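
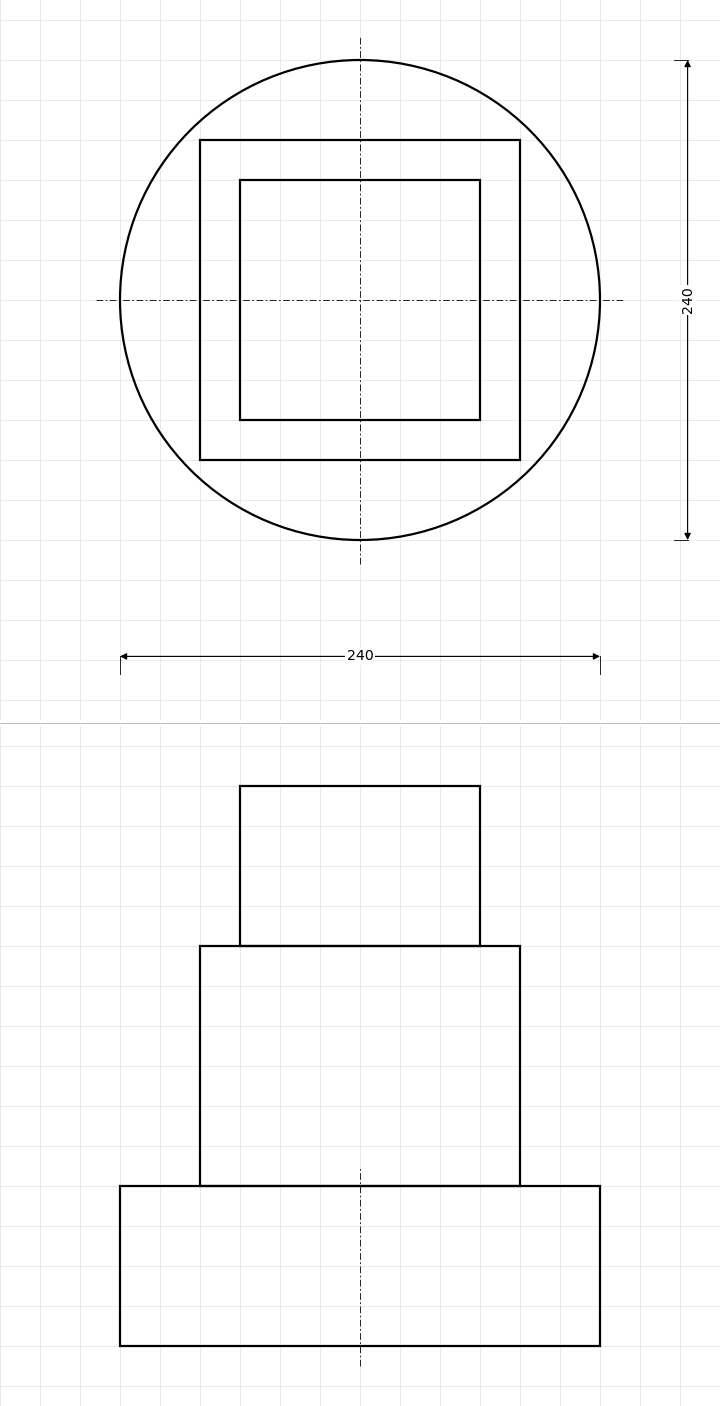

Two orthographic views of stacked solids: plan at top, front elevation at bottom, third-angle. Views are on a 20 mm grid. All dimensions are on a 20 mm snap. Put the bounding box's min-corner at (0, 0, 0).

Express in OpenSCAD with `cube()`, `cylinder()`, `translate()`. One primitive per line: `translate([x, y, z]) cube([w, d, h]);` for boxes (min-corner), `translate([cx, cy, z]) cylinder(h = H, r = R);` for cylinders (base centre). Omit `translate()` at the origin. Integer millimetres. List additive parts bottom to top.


translate([120, 120, 0]) cylinder(h = 80, r = 120);
translate([40, 40, 80]) cube([160, 160, 120]);
translate([60, 60, 200]) cube([120, 120, 80]);


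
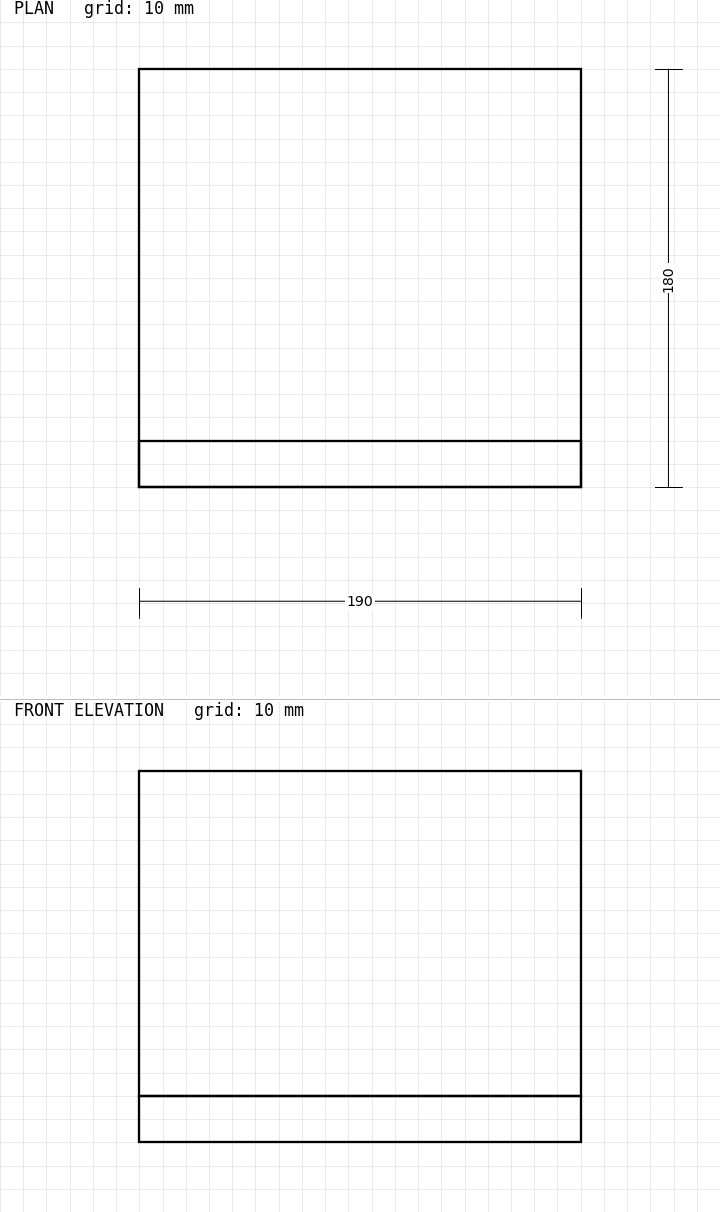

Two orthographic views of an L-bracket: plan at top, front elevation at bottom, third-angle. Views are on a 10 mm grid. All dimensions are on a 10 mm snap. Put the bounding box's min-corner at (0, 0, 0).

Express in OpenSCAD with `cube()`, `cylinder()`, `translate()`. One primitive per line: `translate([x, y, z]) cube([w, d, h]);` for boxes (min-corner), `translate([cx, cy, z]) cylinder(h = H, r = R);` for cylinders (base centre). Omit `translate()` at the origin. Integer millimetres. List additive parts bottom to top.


cube([190, 180, 20]);
translate([0, 0, 20]) cube([190, 20, 140]);


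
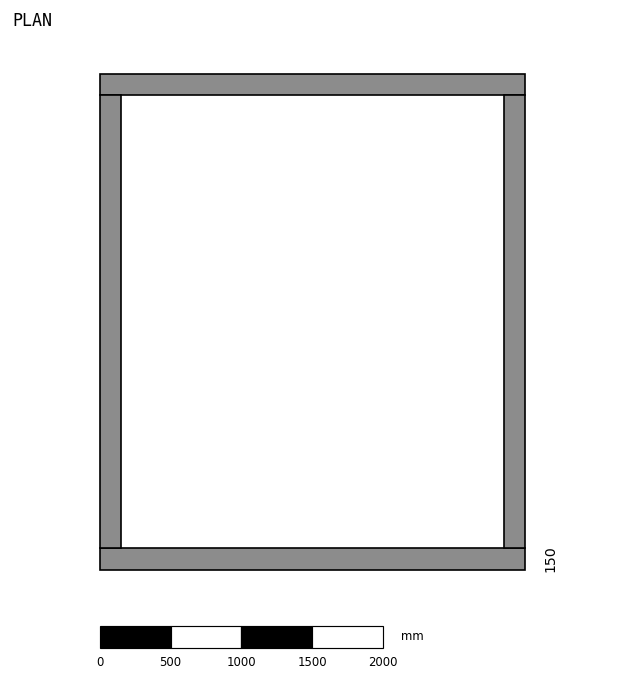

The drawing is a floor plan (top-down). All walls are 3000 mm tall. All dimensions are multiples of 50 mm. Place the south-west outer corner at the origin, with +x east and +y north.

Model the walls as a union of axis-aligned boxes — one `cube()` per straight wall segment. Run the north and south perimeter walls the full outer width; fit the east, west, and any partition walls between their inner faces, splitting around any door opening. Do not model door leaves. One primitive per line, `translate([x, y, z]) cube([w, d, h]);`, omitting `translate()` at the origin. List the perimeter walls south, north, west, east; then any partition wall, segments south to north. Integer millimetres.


cube([3000, 150, 3000]);
translate([0, 3350, 0]) cube([3000, 150, 3000]);
translate([0, 150, 0]) cube([150, 3200, 3000]);
translate([2850, 150, 0]) cube([150, 3200, 3000]);


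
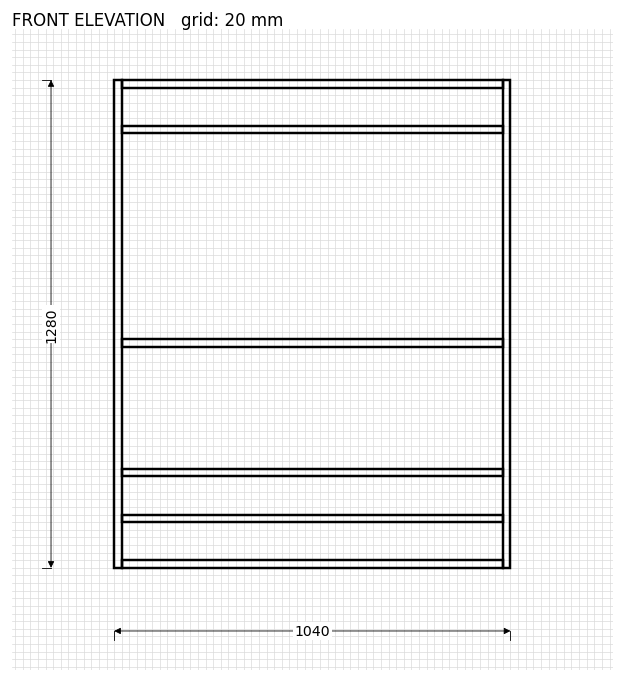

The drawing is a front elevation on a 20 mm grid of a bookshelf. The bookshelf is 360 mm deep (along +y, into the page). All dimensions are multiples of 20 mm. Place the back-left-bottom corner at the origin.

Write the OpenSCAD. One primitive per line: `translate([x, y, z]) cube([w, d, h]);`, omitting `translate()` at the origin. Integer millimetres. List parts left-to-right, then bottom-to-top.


cube([20, 360, 1280]);
translate([20, 0, 0]) cube([1000, 360, 20]);
translate([20, 0, 120]) cube([1000, 360, 20]);
translate([20, 0, 240]) cube([1000, 360, 20]);
translate([20, 0, 580]) cube([1000, 360, 20]);
translate([20, 0, 1140]) cube([1000, 360, 20]);
translate([20, 0, 1260]) cube([1000, 360, 20]);
translate([1020, 0, 0]) cube([20, 360, 1280]);


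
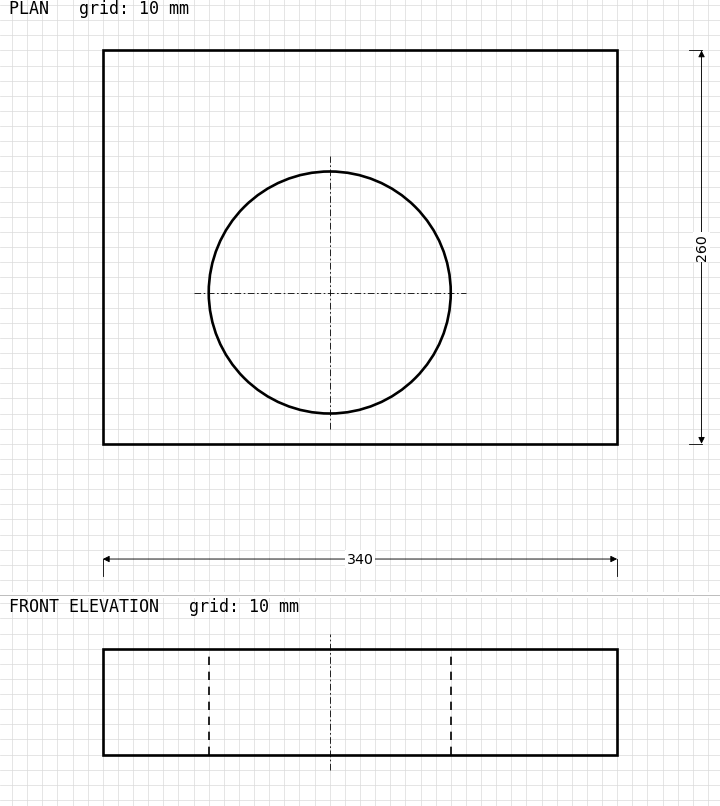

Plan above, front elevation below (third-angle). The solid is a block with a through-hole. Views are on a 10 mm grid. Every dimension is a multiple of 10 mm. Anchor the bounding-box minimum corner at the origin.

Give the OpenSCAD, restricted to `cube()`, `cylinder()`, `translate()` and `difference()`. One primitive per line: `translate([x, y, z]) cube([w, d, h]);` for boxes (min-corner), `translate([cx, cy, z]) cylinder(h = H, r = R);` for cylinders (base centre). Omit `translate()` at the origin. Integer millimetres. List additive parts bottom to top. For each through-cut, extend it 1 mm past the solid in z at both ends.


difference() {
  cube([340, 260, 70]);
  translate([150, 100, -1]) cylinder(h = 72, r = 80);
}


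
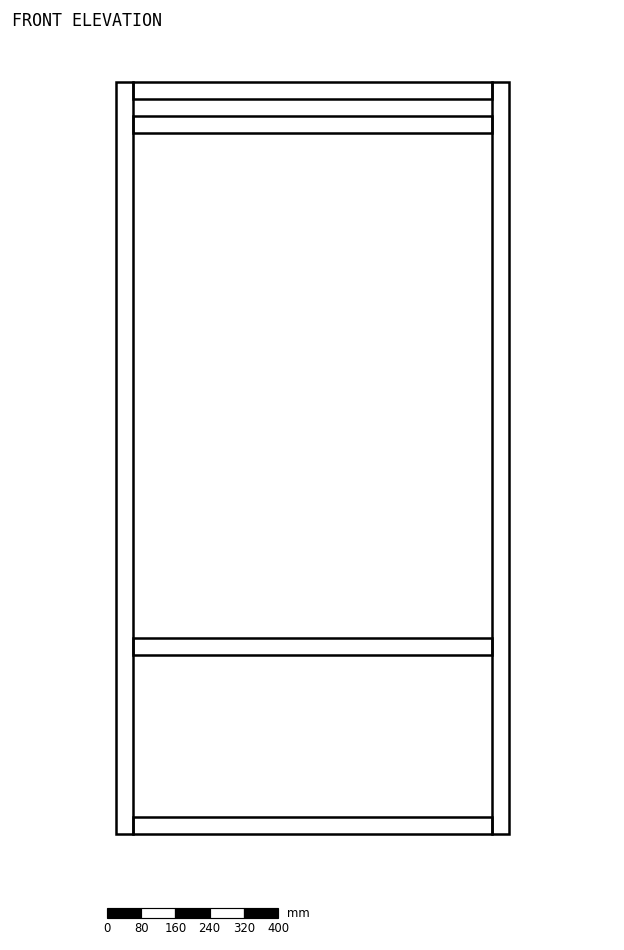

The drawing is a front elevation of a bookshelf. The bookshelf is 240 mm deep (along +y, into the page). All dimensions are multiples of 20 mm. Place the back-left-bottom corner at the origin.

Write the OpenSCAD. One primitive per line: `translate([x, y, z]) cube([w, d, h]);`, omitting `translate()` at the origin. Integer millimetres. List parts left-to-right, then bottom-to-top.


cube([40, 240, 1760]);
translate([40, 0, 0]) cube([840, 240, 40]);
translate([40, 0, 420]) cube([840, 240, 40]);
translate([40, 0, 1640]) cube([840, 240, 40]);
translate([40, 0, 1720]) cube([840, 240, 40]);
translate([880, 0, 0]) cube([40, 240, 1760]);


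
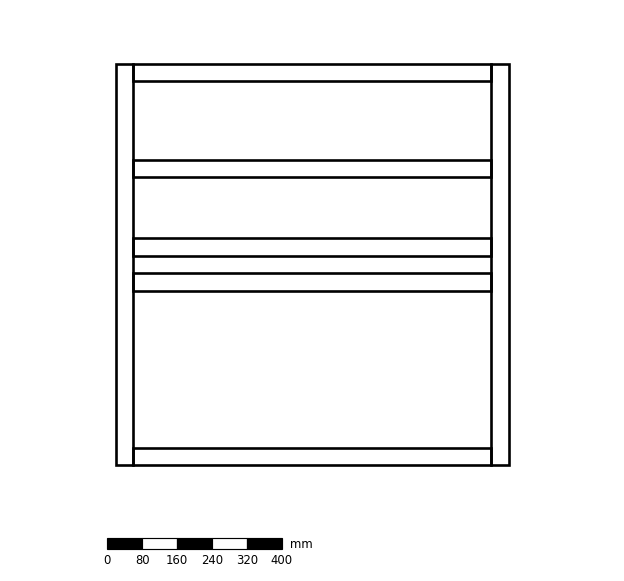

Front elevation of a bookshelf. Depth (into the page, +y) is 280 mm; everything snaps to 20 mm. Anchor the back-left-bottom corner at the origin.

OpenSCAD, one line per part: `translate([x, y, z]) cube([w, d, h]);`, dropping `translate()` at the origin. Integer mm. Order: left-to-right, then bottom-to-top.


cube([40, 280, 920]);
translate([40, 0, 0]) cube([820, 280, 40]);
translate([40, 0, 400]) cube([820, 280, 40]);
translate([40, 0, 480]) cube([820, 280, 40]);
translate([40, 0, 660]) cube([820, 280, 40]);
translate([40, 0, 880]) cube([820, 280, 40]);
translate([860, 0, 0]) cube([40, 280, 920]);


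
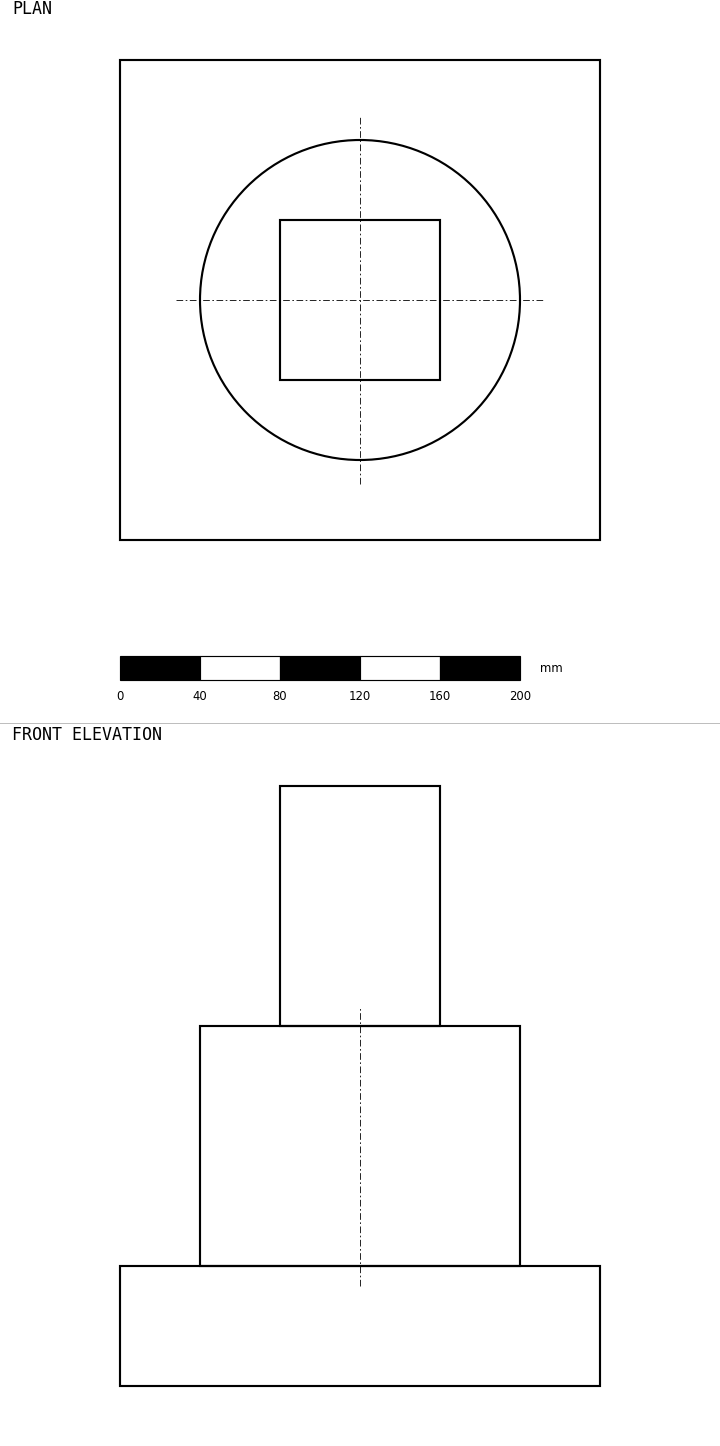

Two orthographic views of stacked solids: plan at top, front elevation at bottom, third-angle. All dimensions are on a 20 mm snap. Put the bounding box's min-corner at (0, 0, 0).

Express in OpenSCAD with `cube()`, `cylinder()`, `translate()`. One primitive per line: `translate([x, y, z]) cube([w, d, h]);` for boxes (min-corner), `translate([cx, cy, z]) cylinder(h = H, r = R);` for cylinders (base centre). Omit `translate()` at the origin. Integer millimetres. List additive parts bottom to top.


cube([240, 240, 60]);
translate([120, 120, 60]) cylinder(h = 120, r = 80);
translate([80, 80, 180]) cube([80, 80, 120]);


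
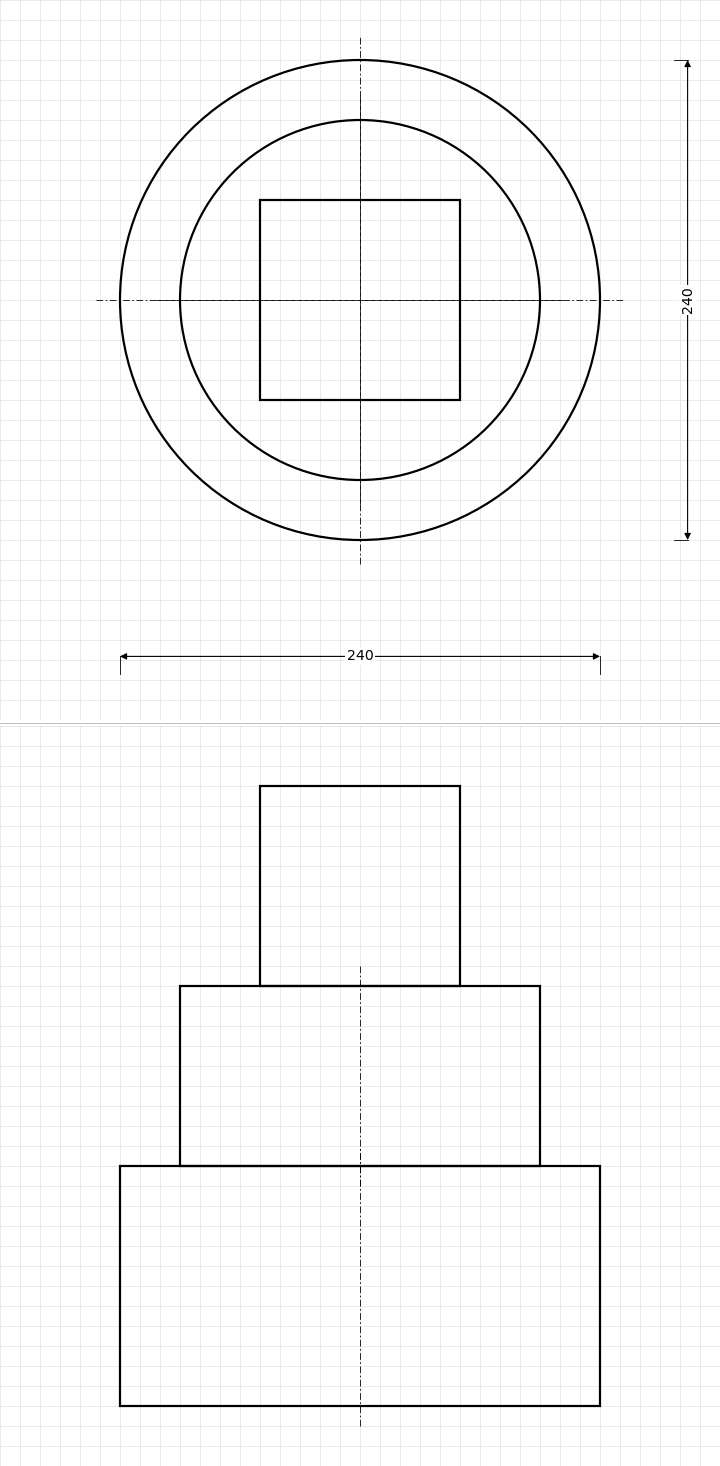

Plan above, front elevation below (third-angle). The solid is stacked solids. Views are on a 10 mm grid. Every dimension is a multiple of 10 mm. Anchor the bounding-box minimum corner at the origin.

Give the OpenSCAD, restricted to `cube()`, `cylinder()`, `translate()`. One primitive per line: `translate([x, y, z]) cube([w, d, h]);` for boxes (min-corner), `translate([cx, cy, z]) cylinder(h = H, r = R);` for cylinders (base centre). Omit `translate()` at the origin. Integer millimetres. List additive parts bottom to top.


translate([120, 120, 0]) cylinder(h = 120, r = 120);
translate([120, 120, 120]) cylinder(h = 90, r = 90);
translate([70, 70, 210]) cube([100, 100, 100]);


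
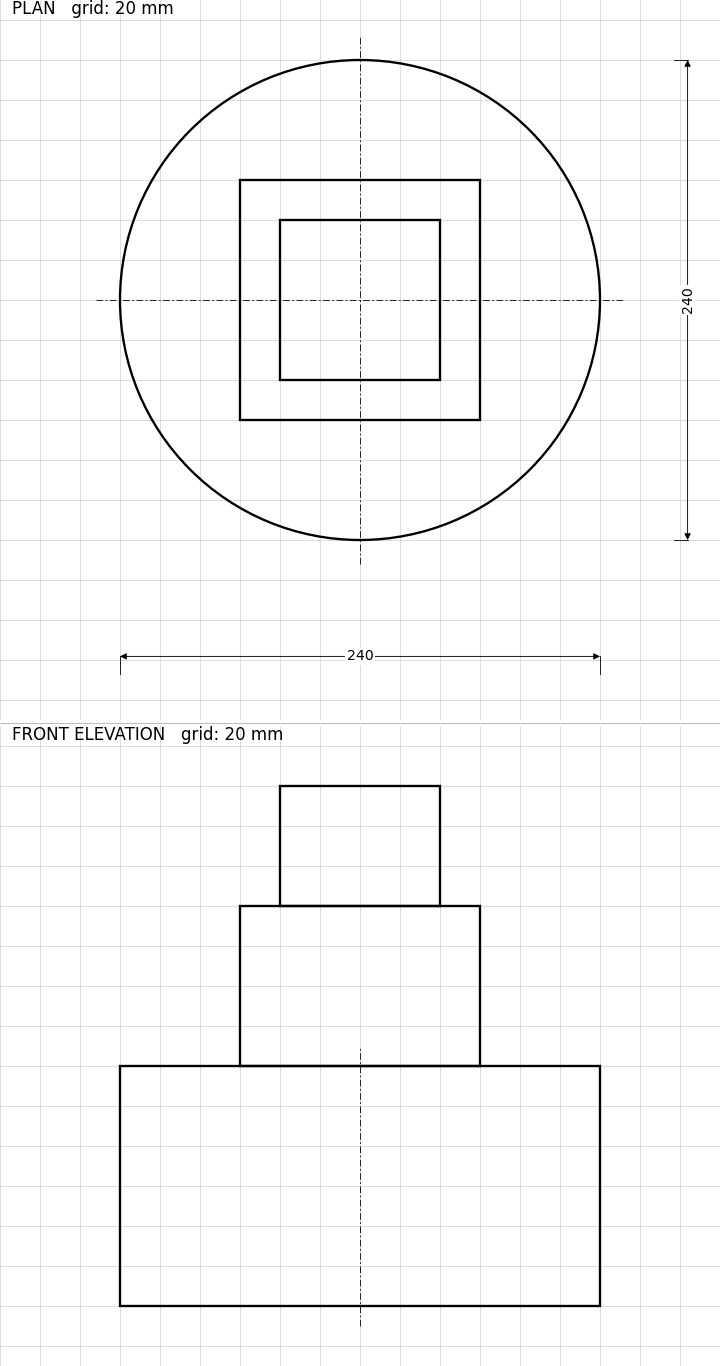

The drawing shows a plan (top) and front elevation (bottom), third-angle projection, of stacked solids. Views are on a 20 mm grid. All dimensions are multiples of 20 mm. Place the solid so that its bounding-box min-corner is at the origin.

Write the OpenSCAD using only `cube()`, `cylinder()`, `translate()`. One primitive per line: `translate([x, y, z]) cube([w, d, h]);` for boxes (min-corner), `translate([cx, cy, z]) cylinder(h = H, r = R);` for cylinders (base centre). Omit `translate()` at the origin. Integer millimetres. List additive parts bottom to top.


translate([120, 120, 0]) cylinder(h = 120, r = 120);
translate([60, 60, 120]) cube([120, 120, 80]);
translate([80, 80, 200]) cube([80, 80, 60]);


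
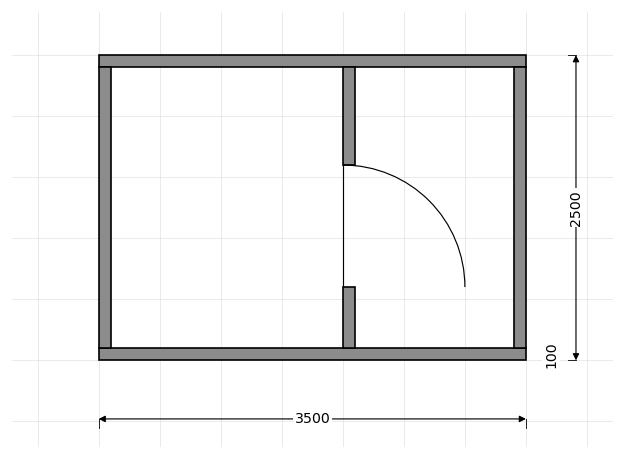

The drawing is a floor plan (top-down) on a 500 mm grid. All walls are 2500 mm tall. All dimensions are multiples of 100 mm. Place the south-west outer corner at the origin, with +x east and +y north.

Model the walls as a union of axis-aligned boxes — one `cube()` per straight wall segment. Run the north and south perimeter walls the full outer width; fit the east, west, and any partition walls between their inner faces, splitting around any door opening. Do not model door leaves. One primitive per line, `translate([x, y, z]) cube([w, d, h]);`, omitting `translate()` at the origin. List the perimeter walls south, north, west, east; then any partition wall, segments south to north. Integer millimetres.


cube([3500, 100, 2500]);
translate([0, 2400, 0]) cube([3500, 100, 2500]);
translate([0, 100, 0]) cube([100, 2300, 2500]);
translate([3400, 100, 0]) cube([100, 2300, 2500]);
translate([2000, 100, 0]) cube([100, 500, 2500]);
translate([2000, 1600, 0]) cube([100, 800, 2500]);


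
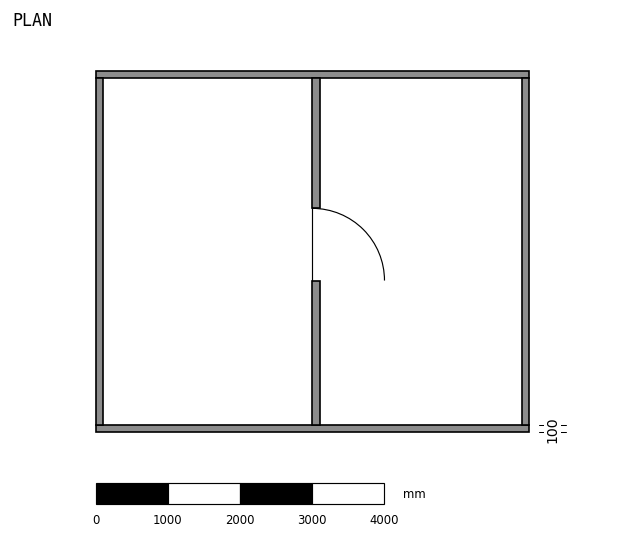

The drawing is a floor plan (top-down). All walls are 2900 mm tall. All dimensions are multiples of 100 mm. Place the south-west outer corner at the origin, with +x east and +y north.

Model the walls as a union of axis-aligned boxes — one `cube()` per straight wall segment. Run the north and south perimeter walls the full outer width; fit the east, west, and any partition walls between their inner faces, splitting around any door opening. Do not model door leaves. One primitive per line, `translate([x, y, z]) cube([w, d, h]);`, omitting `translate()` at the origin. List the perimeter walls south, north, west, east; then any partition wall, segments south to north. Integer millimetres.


cube([6000, 100, 2900]);
translate([0, 4900, 0]) cube([6000, 100, 2900]);
translate([0, 100, 0]) cube([100, 4800, 2900]);
translate([5900, 100, 0]) cube([100, 4800, 2900]);
translate([3000, 100, 0]) cube([100, 2000, 2900]);
translate([3000, 3100, 0]) cube([100, 1800, 2900]);


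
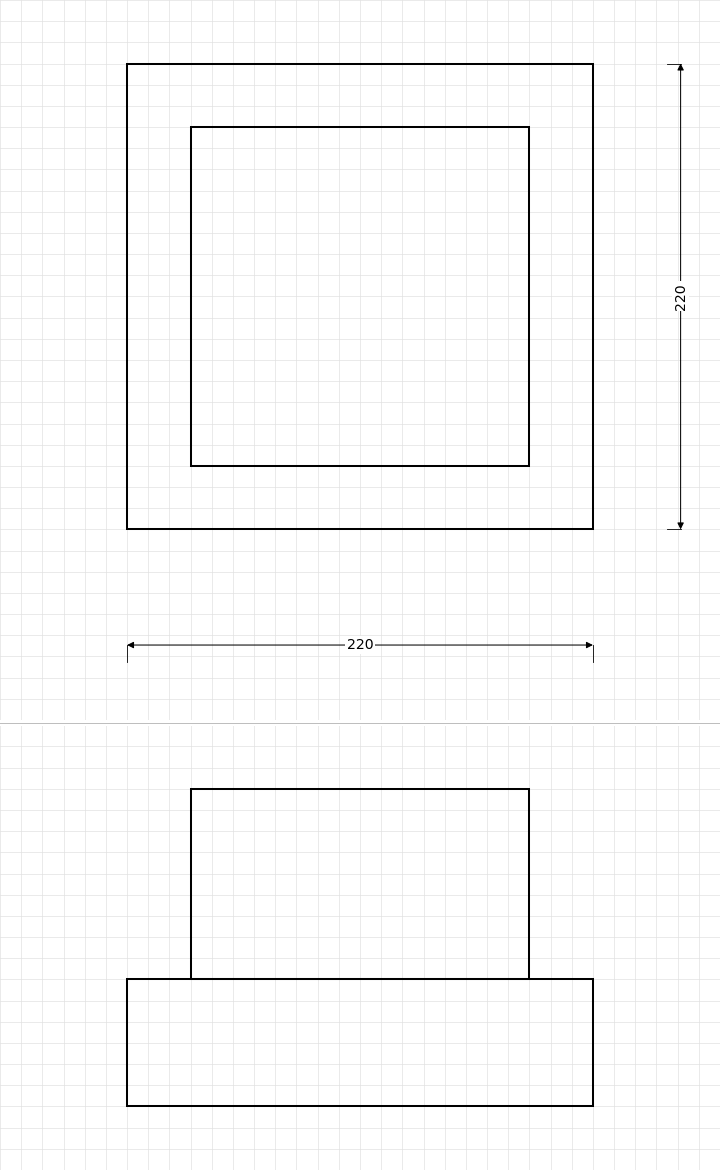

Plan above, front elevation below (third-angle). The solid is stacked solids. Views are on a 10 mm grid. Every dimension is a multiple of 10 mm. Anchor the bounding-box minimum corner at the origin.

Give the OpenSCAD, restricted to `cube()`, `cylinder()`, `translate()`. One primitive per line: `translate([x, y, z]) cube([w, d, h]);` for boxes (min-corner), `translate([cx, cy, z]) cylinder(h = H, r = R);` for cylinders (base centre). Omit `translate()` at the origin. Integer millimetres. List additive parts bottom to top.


cube([220, 220, 60]);
translate([30, 30, 60]) cube([160, 160, 90]);


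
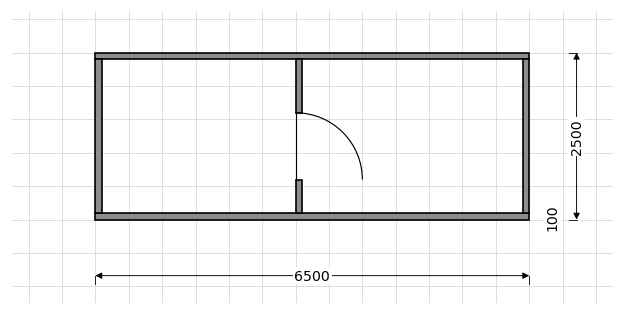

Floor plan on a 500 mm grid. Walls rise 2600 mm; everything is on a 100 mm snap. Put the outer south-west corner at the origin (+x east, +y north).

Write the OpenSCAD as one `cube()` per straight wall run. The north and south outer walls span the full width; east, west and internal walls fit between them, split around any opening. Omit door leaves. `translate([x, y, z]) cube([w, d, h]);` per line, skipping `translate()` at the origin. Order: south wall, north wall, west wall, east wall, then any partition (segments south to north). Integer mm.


cube([6500, 100, 2600]);
translate([0, 2400, 0]) cube([6500, 100, 2600]);
translate([0, 100, 0]) cube([100, 2300, 2600]);
translate([6400, 100, 0]) cube([100, 2300, 2600]);
translate([3000, 100, 0]) cube([100, 500, 2600]);
translate([3000, 1600, 0]) cube([100, 800, 2600]);


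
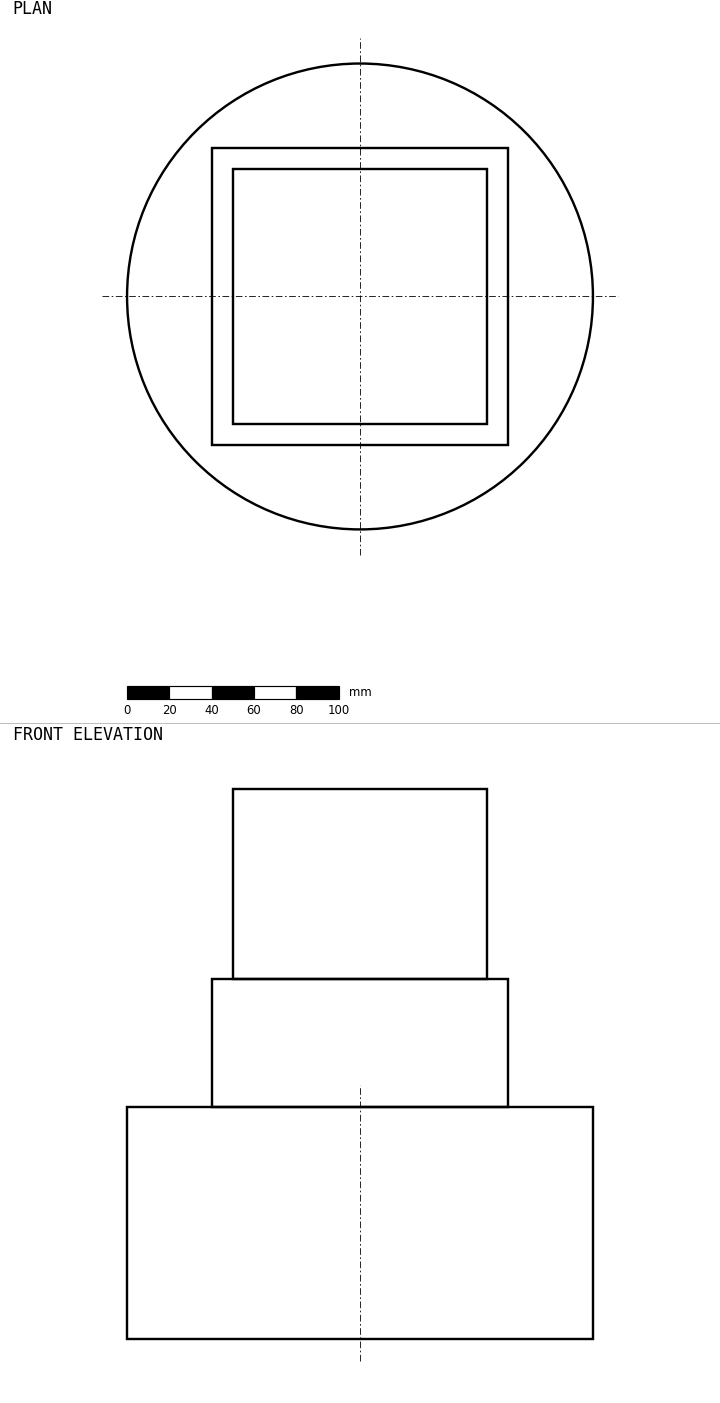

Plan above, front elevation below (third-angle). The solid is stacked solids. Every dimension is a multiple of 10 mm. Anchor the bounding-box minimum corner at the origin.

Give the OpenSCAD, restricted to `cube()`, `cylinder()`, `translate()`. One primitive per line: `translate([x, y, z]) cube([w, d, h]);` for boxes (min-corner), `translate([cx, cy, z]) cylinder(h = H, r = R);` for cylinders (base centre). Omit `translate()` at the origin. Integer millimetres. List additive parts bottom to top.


translate([110, 110, 0]) cylinder(h = 110, r = 110);
translate([40, 40, 110]) cube([140, 140, 60]);
translate([50, 50, 170]) cube([120, 120, 90]);


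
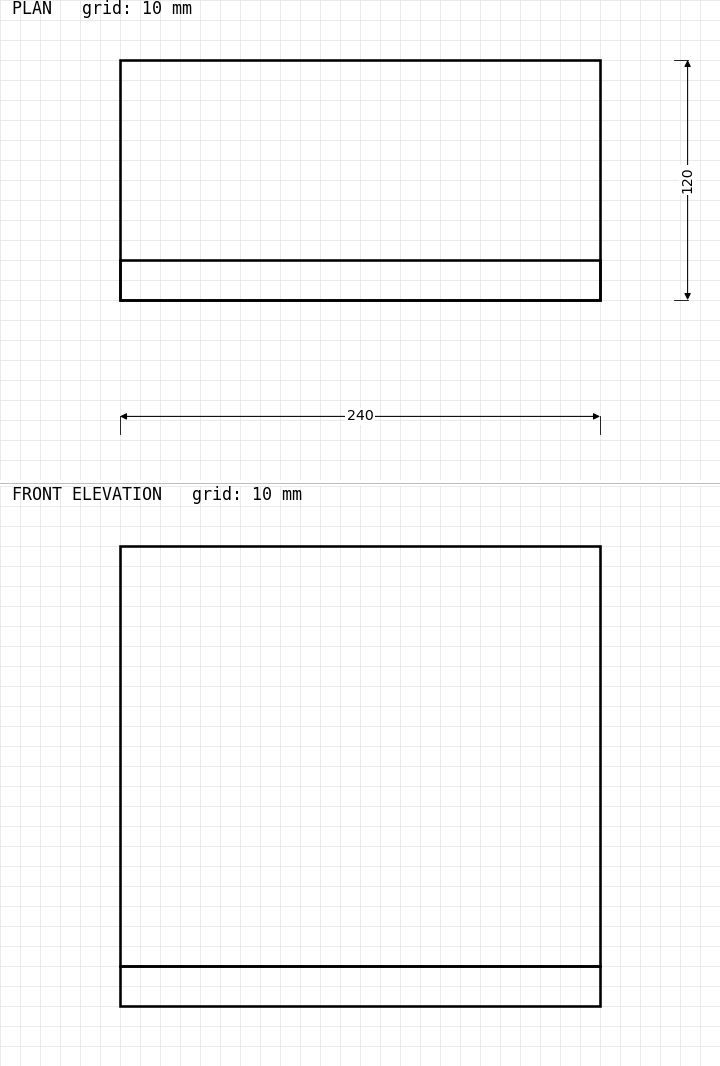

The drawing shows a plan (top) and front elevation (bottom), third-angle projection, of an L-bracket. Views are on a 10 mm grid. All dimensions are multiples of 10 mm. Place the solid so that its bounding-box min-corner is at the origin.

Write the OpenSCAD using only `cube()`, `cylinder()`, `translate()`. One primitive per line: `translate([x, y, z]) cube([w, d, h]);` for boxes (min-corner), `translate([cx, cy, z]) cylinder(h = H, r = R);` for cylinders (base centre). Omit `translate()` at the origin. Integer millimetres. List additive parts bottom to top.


cube([240, 120, 20]);
translate([0, 0, 20]) cube([240, 20, 210]);


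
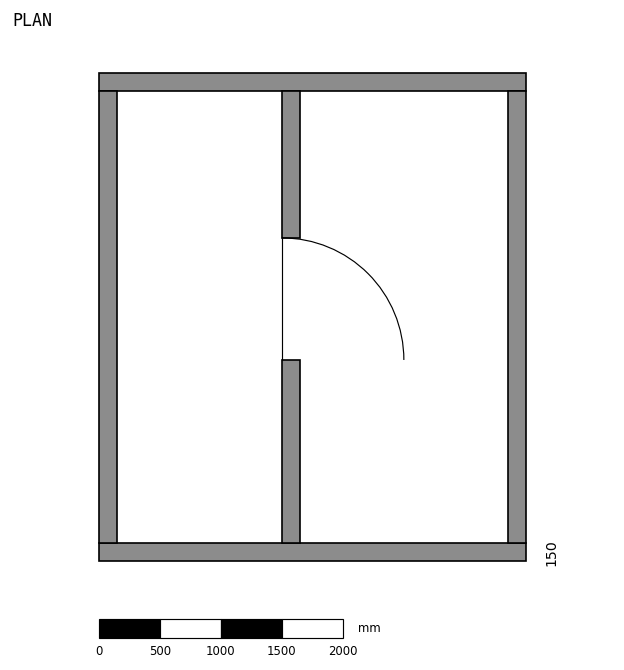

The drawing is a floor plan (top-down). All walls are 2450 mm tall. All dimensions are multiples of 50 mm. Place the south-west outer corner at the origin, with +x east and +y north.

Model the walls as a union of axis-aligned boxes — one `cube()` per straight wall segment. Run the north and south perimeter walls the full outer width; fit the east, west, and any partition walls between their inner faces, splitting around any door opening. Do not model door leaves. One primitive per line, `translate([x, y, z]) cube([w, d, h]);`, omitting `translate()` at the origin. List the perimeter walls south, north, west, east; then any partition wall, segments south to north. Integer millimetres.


cube([3500, 150, 2450]);
translate([0, 3850, 0]) cube([3500, 150, 2450]);
translate([0, 150, 0]) cube([150, 3700, 2450]);
translate([3350, 150, 0]) cube([150, 3700, 2450]);
translate([1500, 150, 0]) cube([150, 1500, 2450]);
translate([1500, 2650, 0]) cube([150, 1200, 2450]);


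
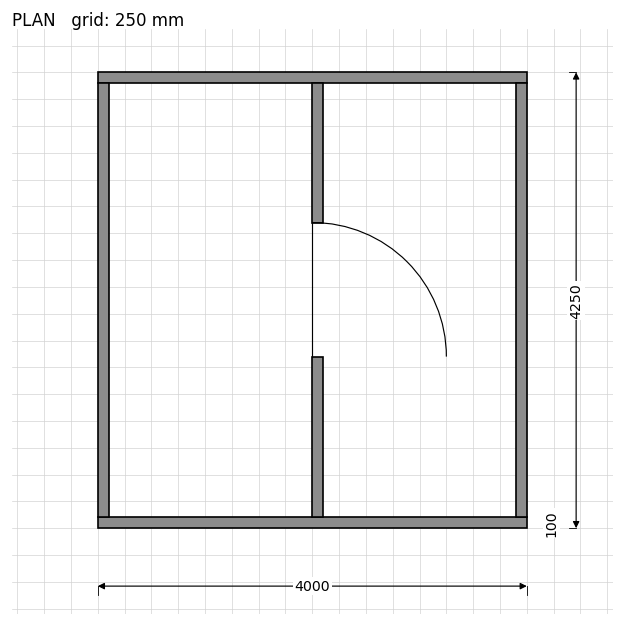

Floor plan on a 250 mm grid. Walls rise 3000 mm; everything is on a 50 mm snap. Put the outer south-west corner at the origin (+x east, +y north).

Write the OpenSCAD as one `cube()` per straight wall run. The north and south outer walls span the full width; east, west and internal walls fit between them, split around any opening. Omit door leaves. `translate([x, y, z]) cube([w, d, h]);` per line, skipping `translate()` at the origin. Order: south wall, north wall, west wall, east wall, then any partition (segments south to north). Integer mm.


cube([4000, 100, 3000]);
translate([0, 4150, 0]) cube([4000, 100, 3000]);
translate([0, 100, 0]) cube([100, 4050, 3000]);
translate([3900, 100, 0]) cube([100, 4050, 3000]);
translate([2000, 100, 0]) cube([100, 1500, 3000]);
translate([2000, 2850, 0]) cube([100, 1300, 3000]);


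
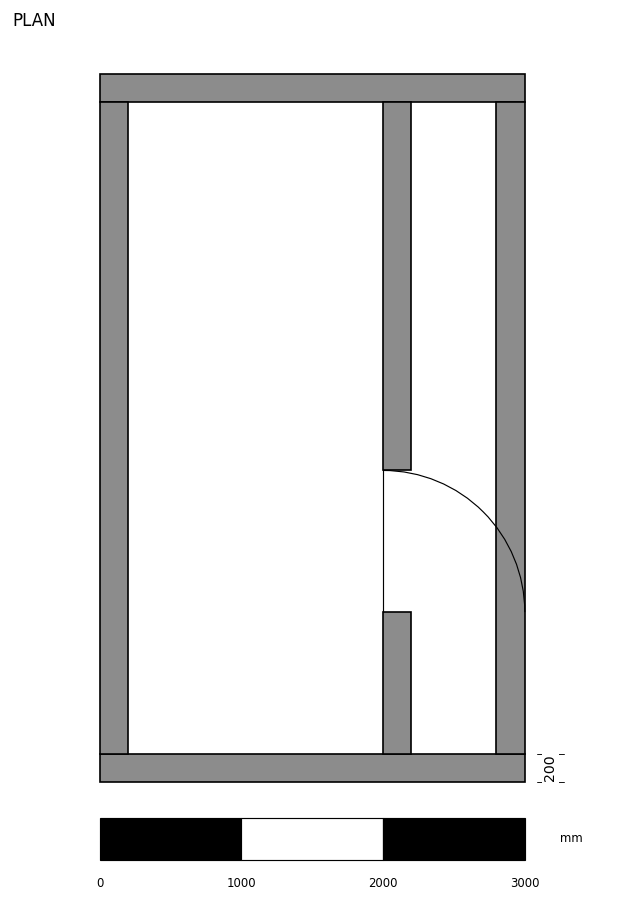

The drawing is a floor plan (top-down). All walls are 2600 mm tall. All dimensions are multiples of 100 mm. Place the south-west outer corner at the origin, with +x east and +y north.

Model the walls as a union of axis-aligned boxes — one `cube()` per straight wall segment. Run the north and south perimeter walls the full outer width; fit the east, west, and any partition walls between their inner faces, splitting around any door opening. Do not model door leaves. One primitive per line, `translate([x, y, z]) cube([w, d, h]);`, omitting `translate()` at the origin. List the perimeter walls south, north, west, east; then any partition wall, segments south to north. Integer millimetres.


cube([3000, 200, 2600]);
translate([0, 4800, 0]) cube([3000, 200, 2600]);
translate([0, 200, 0]) cube([200, 4600, 2600]);
translate([2800, 200, 0]) cube([200, 4600, 2600]);
translate([2000, 200, 0]) cube([200, 1000, 2600]);
translate([2000, 2200, 0]) cube([200, 2600, 2600]);


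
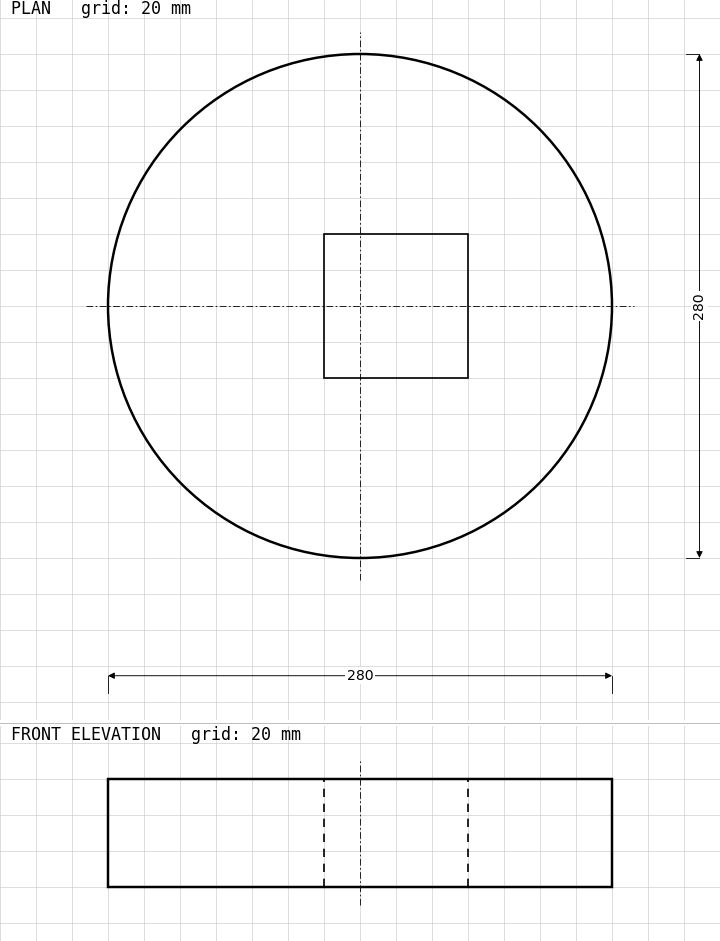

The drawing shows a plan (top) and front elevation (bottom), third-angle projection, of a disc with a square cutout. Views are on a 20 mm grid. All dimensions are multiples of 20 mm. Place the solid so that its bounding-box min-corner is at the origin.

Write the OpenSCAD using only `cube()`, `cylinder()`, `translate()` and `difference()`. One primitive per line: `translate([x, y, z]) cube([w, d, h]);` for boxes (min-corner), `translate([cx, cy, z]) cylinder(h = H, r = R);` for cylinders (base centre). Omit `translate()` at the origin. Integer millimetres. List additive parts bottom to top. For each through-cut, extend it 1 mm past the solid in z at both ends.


difference() {
  translate([140, 140, 0]) cylinder(h = 60, r = 140);
  translate([120, 100, -1]) cube([80, 80, 62]);
}


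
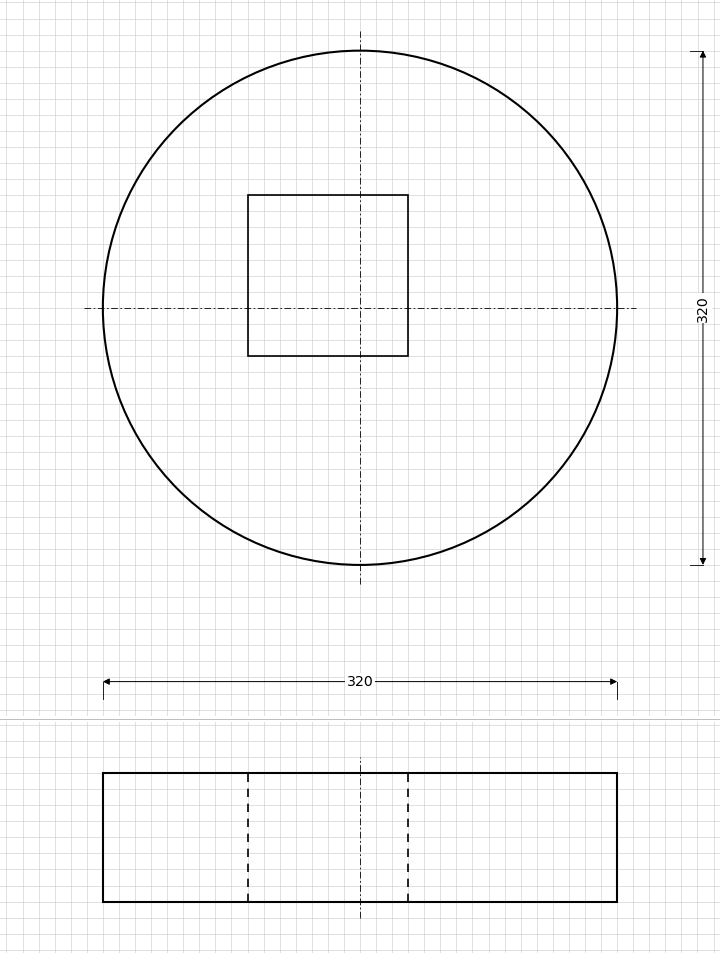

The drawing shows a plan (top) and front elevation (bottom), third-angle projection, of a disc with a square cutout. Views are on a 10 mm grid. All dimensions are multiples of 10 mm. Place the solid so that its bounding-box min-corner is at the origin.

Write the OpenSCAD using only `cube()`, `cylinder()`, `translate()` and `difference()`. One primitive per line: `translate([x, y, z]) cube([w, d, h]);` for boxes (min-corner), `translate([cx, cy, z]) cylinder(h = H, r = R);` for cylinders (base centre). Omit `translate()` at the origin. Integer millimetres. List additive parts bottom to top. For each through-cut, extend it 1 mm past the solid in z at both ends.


difference() {
  translate([160, 160, 0]) cylinder(h = 80, r = 160);
  translate([90, 130, -1]) cube([100, 100, 82]);
}


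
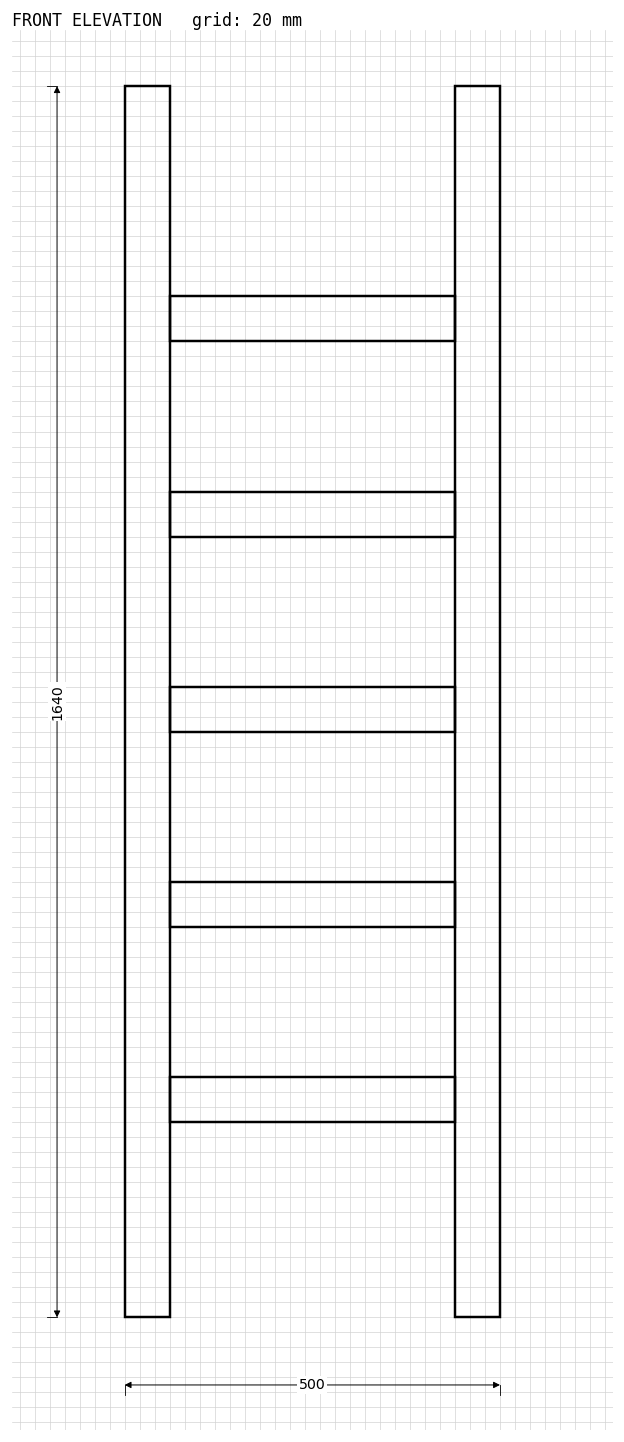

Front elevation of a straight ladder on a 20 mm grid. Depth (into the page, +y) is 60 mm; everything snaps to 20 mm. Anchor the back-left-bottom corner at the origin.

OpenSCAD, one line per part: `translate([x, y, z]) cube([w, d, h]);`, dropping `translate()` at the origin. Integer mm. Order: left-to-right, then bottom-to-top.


cube([60, 60, 1640]);
translate([60, 0, 260]) cube([380, 60, 60]);
translate([60, 0, 520]) cube([380, 60, 60]);
translate([60, 0, 780]) cube([380, 60, 60]);
translate([60, 0, 1040]) cube([380, 60, 60]);
translate([60, 0, 1300]) cube([380, 60, 60]);
translate([440, 0, 0]) cube([60, 60, 1640]);


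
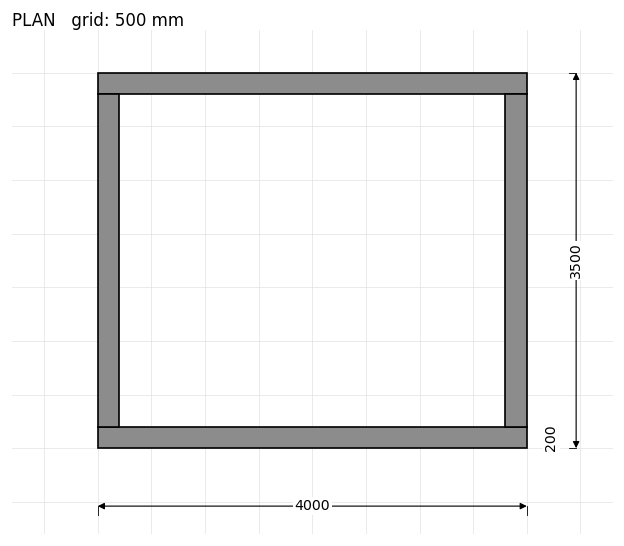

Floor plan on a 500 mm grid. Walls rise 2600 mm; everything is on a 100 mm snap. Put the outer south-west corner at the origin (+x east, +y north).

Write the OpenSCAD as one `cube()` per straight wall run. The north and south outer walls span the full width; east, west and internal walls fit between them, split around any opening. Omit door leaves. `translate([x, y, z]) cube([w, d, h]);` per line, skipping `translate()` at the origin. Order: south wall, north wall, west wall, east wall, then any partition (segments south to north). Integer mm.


cube([4000, 200, 2600]);
translate([0, 3300, 0]) cube([4000, 200, 2600]);
translate([0, 200, 0]) cube([200, 3100, 2600]);
translate([3800, 200, 0]) cube([200, 3100, 2600]);


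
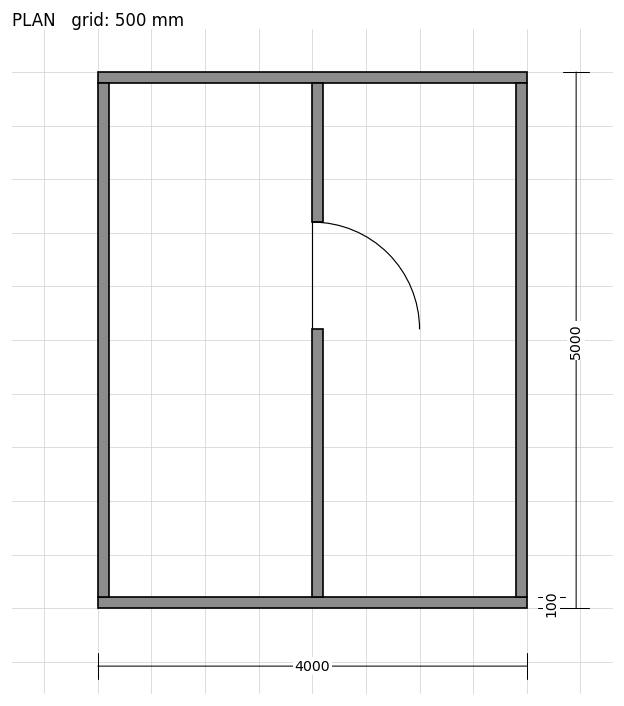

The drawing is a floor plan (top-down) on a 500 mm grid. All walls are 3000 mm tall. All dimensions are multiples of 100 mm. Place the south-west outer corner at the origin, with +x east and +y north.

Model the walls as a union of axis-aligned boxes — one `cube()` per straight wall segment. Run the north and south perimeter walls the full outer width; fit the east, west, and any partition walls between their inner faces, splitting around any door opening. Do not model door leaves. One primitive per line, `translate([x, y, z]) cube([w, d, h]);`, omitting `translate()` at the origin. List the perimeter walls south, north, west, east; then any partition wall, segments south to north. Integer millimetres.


cube([4000, 100, 3000]);
translate([0, 4900, 0]) cube([4000, 100, 3000]);
translate([0, 100, 0]) cube([100, 4800, 3000]);
translate([3900, 100, 0]) cube([100, 4800, 3000]);
translate([2000, 100, 0]) cube([100, 2500, 3000]);
translate([2000, 3600, 0]) cube([100, 1300, 3000]);


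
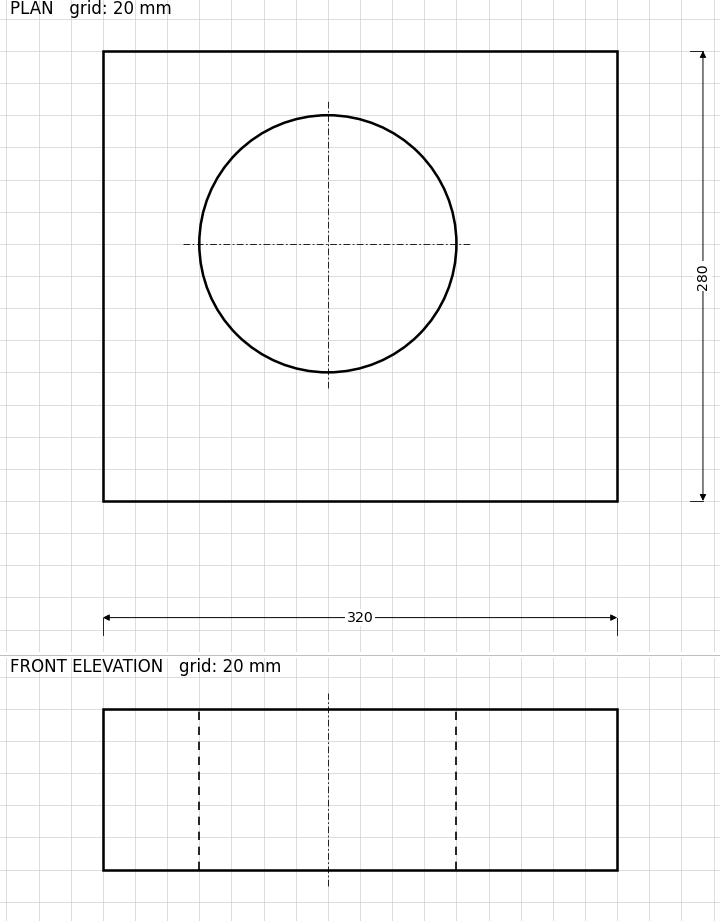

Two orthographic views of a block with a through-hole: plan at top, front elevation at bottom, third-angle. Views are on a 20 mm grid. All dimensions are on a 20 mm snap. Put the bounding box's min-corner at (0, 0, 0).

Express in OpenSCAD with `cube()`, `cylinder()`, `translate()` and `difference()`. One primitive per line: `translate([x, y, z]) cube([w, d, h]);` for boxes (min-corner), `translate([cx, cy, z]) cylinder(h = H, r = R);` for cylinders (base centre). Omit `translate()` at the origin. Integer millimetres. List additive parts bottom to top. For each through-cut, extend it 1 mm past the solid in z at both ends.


difference() {
  cube([320, 280, 100]);
  translate([140, 160, -1]) cylinder(h = 102, r = 80);
}


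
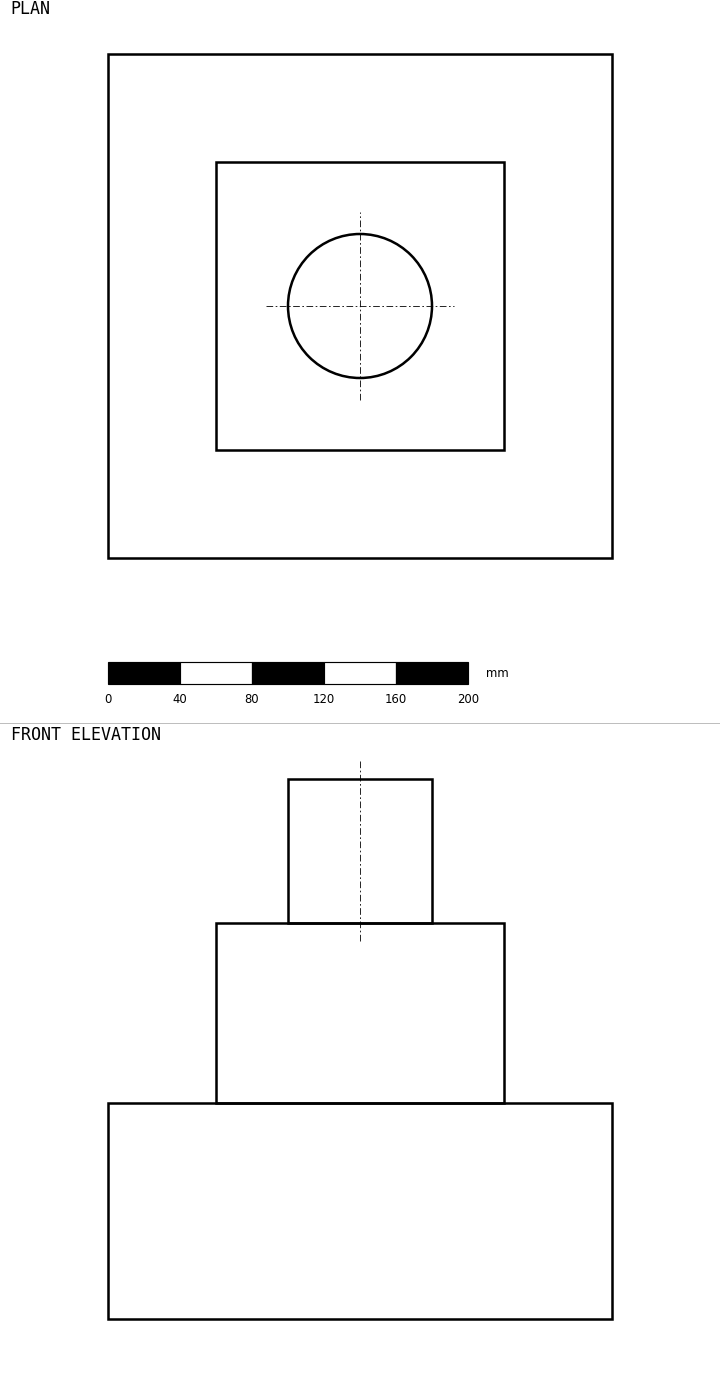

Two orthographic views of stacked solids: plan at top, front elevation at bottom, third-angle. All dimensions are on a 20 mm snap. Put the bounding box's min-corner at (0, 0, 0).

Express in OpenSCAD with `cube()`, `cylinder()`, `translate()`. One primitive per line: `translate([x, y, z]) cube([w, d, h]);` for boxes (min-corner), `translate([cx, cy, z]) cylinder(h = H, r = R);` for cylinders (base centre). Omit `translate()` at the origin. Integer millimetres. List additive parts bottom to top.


cube([280, 280, 120]);
translate([60, 60, 120]) cube([160, 160, 100]);
translate([140, 140, 220]) cylinder(h = 80, r = 40);


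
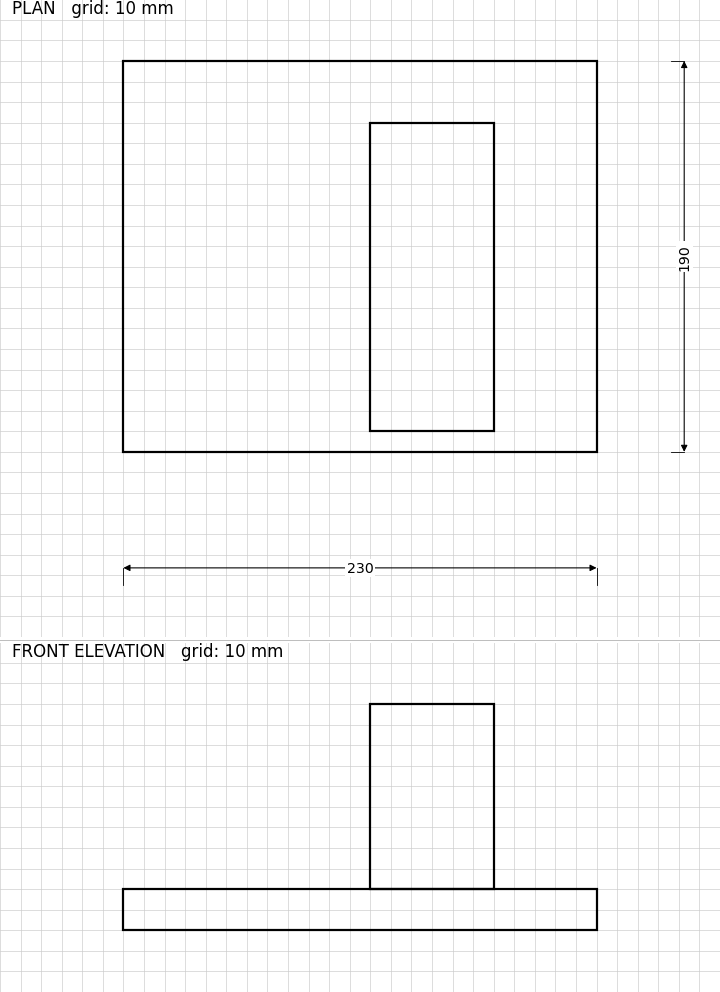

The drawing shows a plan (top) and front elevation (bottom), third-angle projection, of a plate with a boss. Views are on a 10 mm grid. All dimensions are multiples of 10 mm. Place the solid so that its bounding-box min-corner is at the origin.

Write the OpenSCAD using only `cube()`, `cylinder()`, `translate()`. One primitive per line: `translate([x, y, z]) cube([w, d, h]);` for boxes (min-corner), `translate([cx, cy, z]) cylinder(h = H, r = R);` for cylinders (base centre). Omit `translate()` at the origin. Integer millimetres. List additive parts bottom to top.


cube([230, 190, 20]);
translate([120, 10, 20]) cube([60, 150, 90]);


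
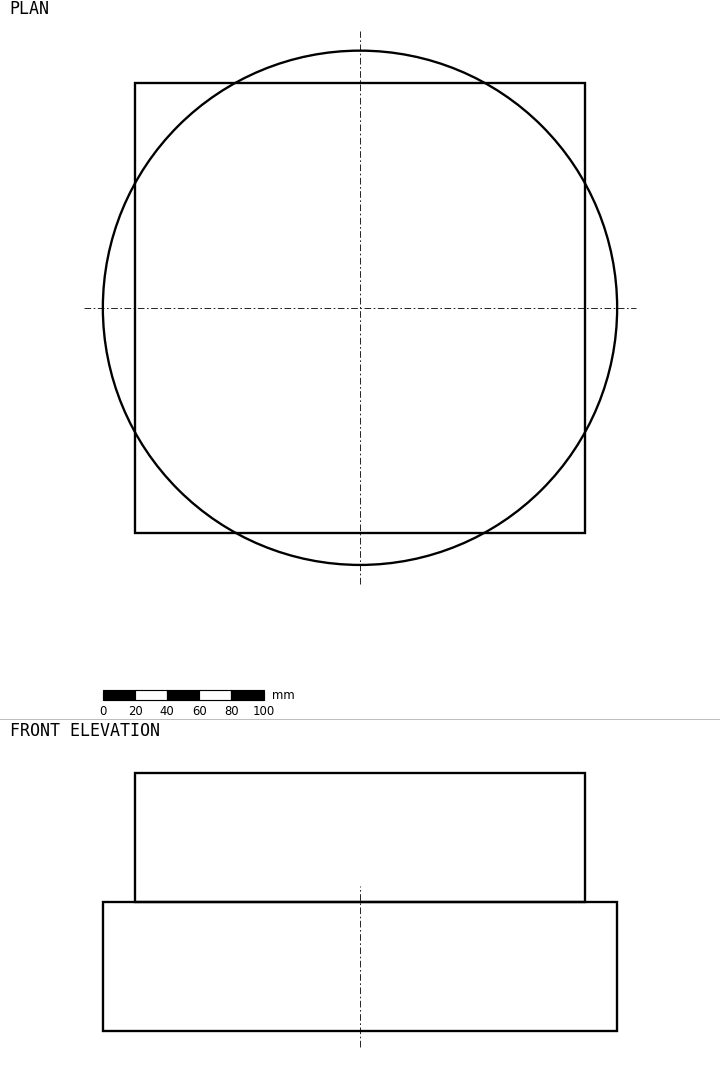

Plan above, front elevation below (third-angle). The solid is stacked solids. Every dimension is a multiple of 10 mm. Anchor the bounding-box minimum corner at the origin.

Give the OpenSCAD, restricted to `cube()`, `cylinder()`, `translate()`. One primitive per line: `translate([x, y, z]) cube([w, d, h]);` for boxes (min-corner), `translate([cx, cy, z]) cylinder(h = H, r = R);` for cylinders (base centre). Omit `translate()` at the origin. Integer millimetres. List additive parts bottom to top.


translate([160, 160, 0]) cylinder(h = 80, r = 160);
translate([20, 20, 80]) cube([280, 280, 80]);


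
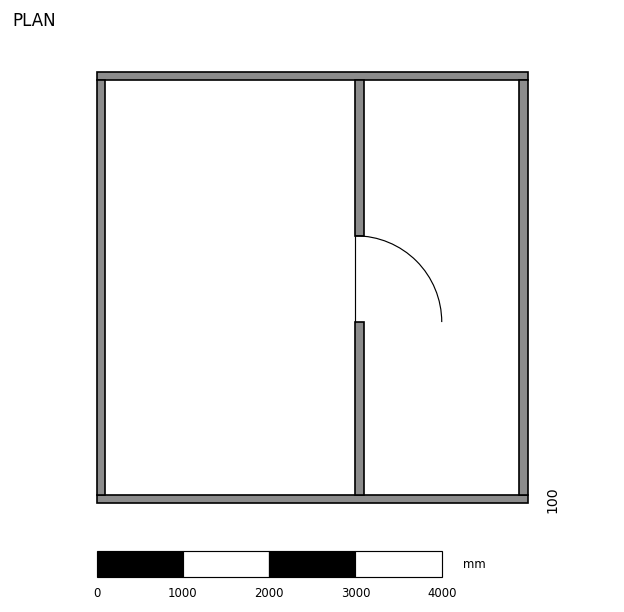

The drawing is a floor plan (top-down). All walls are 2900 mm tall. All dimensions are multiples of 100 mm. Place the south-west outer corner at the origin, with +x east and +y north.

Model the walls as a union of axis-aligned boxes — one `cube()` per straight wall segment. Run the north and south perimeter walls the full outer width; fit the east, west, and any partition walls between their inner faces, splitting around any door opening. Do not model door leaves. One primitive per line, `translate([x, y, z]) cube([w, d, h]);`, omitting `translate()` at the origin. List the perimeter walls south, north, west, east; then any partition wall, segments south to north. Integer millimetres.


cube([5000, 100, 2900]);
translate([0, 4900, 0]) cube([5000, 100, 2900]);
translate([0, 100, 0]) cube([100, 4800, 2900]);
translate([4900, 100, 0]) cube([100, 4800, 2900]);
translate([3000, 100, 0]) cube([100, 2000, 2900]);
translate([3000, 3100, 0]) cube([100, 1800, 2900]);


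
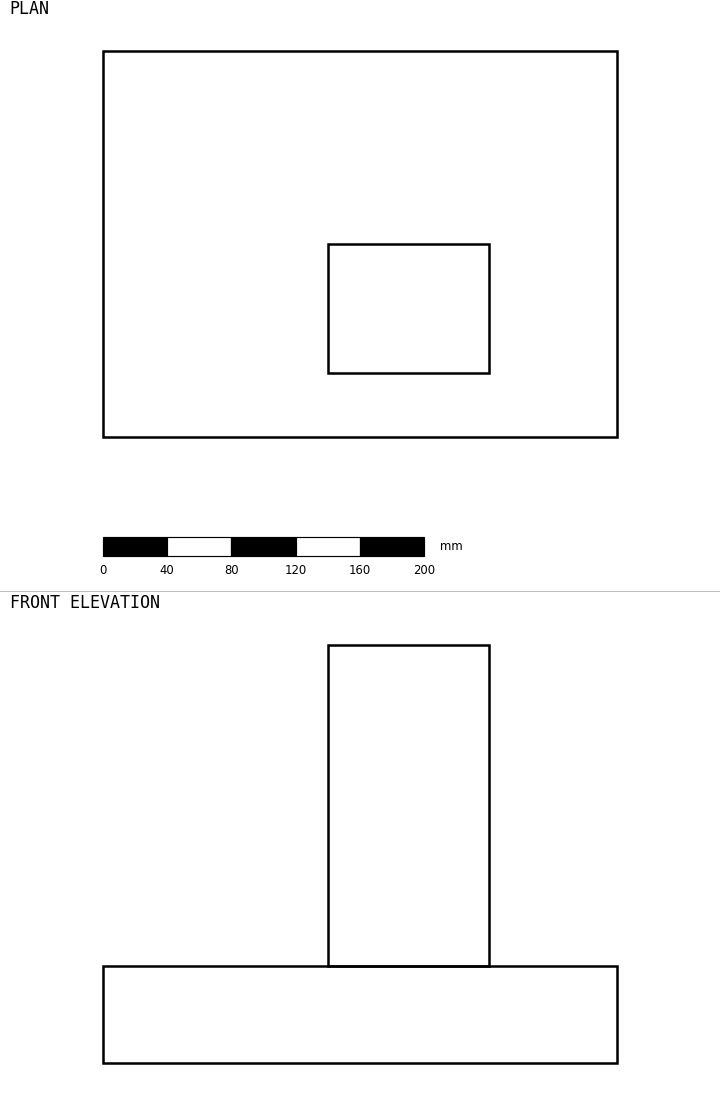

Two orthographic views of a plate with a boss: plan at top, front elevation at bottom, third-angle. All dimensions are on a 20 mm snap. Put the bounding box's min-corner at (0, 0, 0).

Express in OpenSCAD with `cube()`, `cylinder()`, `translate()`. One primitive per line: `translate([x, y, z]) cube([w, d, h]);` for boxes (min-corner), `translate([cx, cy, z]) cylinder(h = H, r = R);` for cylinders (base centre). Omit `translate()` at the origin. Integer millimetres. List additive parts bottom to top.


cube([320, 240, 60]);
translate([140, 40, 60]) cube([100, 80, 200]);


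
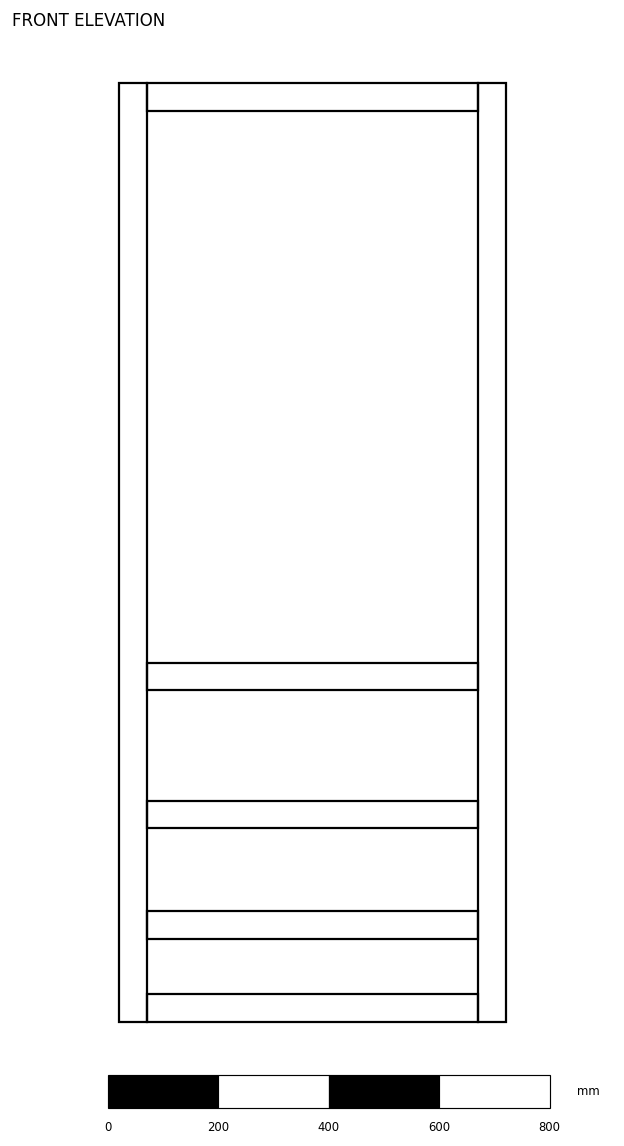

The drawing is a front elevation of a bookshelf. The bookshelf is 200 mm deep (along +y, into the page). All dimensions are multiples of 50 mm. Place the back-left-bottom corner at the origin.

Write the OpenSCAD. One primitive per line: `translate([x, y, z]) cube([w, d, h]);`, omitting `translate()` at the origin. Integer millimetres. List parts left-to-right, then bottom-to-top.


cube([50, 200, 1700]);
translate([50, 0, 0]) cube([600, 200, 50]);
translate([50, 0, 150]) cube([600, 200, 50]);
translate([50, 0, 350]) cube([600, 200, 50]);
translate([50, 0, 600]) cube([600, 200, 50]);
translate([50, 0, 1650]) cube([600, 200, 50]);
translate([650, 0, 0]) cube([50, 200, 1700]);


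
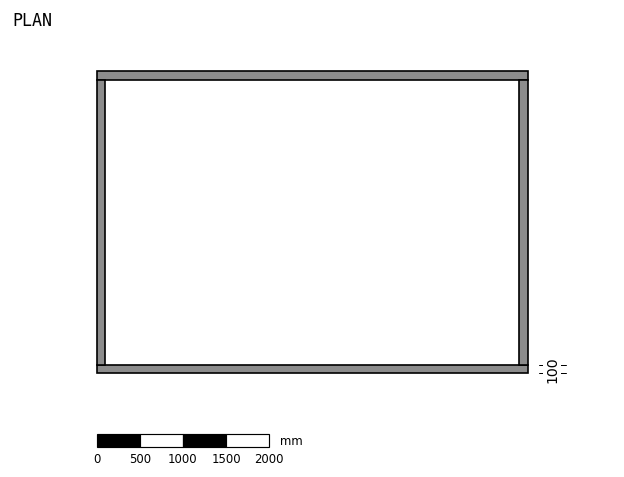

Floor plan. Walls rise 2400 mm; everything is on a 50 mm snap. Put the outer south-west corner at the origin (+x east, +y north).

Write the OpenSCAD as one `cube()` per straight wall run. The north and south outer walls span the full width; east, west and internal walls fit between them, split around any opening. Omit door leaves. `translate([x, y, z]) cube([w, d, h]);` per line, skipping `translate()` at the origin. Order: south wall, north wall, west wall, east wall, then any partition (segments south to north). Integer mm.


cube([5000, 100, 2400]);
translate([0, 3400, 0]) cube([5000, 100, 2400]);
translate([0, 100, 0]) cube([100, 3300, 2400]);
translate([4900, 100, 0]) cube([100, 3300, 2400]);


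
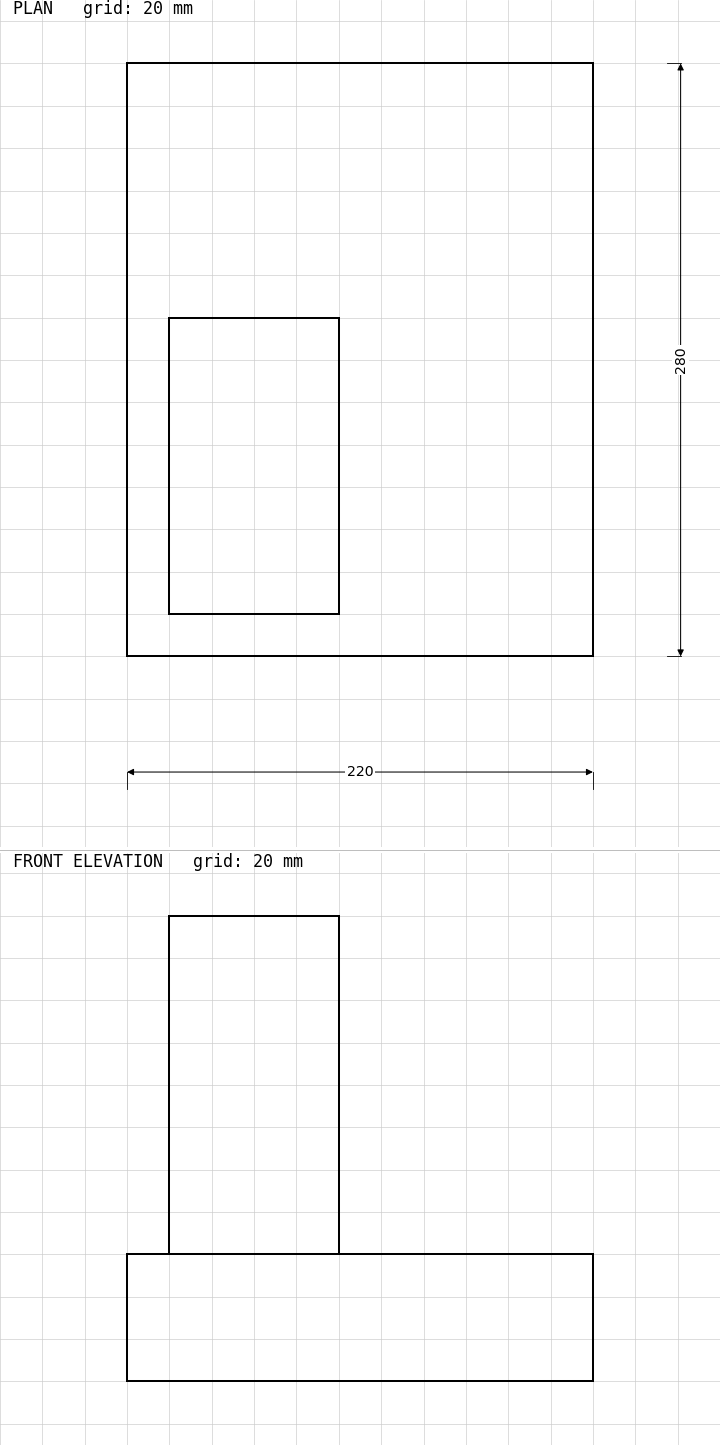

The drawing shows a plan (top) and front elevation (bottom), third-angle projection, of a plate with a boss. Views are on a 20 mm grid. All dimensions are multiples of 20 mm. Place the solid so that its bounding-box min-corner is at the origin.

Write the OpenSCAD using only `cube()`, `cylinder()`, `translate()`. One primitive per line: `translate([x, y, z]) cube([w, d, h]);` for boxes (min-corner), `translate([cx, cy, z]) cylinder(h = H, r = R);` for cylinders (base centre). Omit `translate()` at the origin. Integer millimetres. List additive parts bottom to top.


cube([220, 280, 60]);
translate([20, 20, 60]) cube([80, 140, 160]);


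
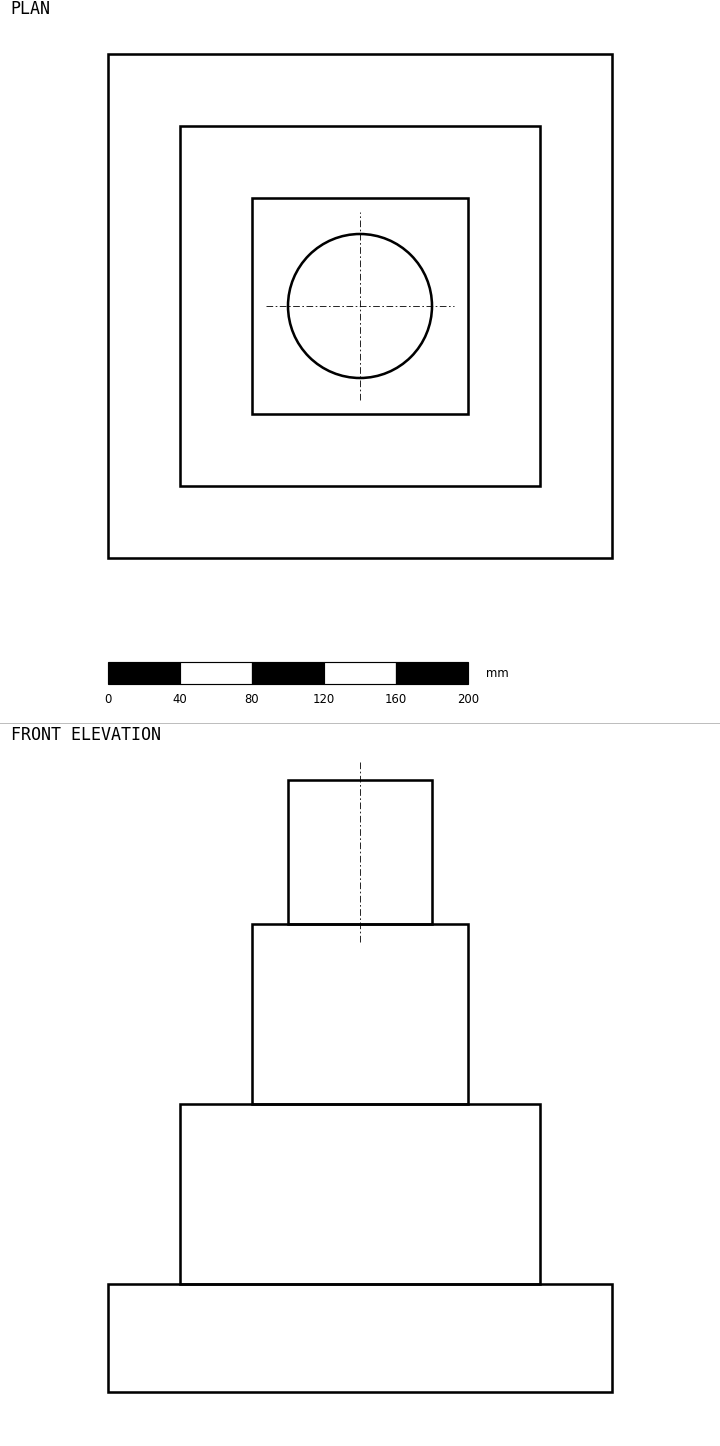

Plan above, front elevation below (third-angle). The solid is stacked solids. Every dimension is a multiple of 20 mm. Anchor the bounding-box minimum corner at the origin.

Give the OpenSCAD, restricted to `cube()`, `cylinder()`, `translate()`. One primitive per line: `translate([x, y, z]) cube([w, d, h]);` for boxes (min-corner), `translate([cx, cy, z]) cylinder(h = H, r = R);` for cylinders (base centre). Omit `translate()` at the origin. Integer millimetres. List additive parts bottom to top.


cube([280, 280, 60]);
translate([40, 40, 60]) cube([200, 200, 100]);
translate([80, 80, 160]) cube([120, 120, 100]);
translate([140, 140, 260]) cylinder(h = 80, r = 40);
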